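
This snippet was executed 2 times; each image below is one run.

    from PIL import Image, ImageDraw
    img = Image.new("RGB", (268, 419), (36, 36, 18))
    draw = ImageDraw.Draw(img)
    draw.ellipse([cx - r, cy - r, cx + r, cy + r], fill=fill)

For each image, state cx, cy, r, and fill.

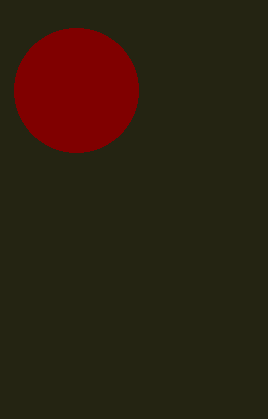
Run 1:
cx = 76; cy = 90; r = 62; fill = 'maroon'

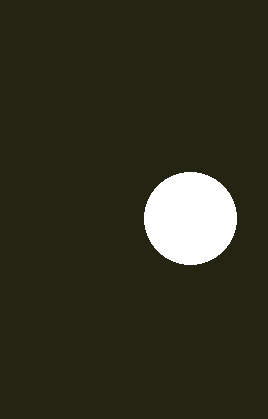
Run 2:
cx = 190, cy = 218, r = 46, fill = 'white'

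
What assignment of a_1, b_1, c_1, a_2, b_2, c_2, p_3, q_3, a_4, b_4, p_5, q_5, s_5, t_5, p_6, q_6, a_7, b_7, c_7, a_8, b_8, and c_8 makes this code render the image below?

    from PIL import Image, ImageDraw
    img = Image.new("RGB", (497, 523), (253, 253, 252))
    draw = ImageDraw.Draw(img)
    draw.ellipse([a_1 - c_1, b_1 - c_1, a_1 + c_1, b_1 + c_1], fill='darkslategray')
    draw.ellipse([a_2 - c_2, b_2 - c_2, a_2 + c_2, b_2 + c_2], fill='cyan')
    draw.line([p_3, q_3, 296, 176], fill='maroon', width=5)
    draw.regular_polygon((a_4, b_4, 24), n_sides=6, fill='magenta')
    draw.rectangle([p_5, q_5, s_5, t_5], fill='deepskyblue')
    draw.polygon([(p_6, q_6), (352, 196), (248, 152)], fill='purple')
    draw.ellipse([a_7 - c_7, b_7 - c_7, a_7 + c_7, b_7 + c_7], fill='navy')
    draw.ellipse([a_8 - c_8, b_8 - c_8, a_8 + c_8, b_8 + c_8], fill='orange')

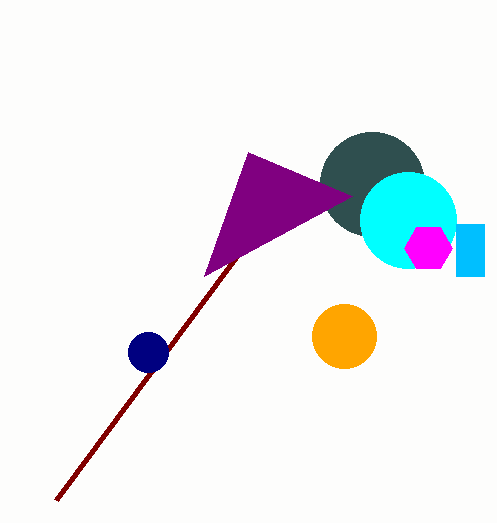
a_1 = 372
b_1 = 184
c_1 = 52
a_2 = 408
b_2 = 220
c_2 = 48
p_3 = 56
q_3 = 500
a_4 = 428
b_4 = 248
p_5 = 456
q_5 = 224
s_5 = 484
t_5 = 276
p_6 = 204
q_6 = 276
a_7 = 148
b_7 = 352
c_7 = 20
a_8 = 344
b_8 = 336
c_8 = 32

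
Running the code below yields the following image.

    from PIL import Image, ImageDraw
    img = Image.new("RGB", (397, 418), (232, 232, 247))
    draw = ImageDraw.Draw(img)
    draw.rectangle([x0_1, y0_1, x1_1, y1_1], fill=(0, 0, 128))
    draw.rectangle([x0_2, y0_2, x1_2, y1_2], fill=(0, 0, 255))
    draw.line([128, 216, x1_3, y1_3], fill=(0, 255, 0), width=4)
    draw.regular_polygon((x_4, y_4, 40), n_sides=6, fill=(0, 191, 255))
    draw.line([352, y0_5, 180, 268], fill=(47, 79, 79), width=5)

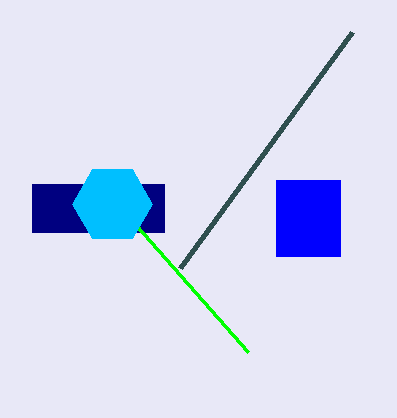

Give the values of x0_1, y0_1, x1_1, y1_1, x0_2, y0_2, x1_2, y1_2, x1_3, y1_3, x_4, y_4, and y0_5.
x0_1 = 32, y0_1 = 184, x1_1 = 164, y1_1 = 232, x0_2 = 276, y0_2 = 180, x1_2 = 340, y1_2 = 256, x1_3 = 248, y1_3 = 352, x_4 = 112, y_4 = 204, y0_5 = 32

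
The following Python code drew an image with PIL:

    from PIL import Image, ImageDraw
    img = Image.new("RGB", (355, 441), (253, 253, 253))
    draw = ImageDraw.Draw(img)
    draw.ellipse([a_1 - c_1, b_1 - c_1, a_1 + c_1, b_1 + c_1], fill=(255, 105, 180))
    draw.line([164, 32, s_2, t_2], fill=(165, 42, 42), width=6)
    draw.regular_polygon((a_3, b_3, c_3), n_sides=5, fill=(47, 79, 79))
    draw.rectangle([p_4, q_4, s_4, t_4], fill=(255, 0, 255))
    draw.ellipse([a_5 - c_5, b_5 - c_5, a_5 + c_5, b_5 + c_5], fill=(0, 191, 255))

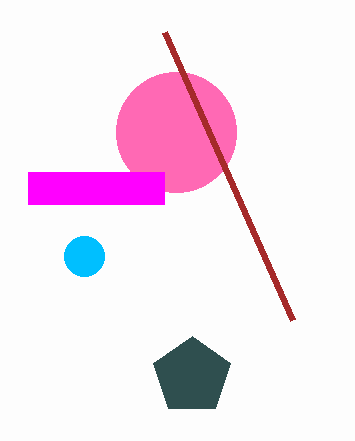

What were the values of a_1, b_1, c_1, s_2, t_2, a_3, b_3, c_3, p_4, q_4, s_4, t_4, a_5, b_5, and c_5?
a_1 = 176; b_1 = 132; c_1 = 60; s_2 = 292; t_2 = 320; a_3 = 192; b_3 = 376; c_3 = 40; p_4 = 28; q_4 = 172; s_4 = 164; t_4 = 204; a_5 = 84; b_5 = 256; c_5 = 20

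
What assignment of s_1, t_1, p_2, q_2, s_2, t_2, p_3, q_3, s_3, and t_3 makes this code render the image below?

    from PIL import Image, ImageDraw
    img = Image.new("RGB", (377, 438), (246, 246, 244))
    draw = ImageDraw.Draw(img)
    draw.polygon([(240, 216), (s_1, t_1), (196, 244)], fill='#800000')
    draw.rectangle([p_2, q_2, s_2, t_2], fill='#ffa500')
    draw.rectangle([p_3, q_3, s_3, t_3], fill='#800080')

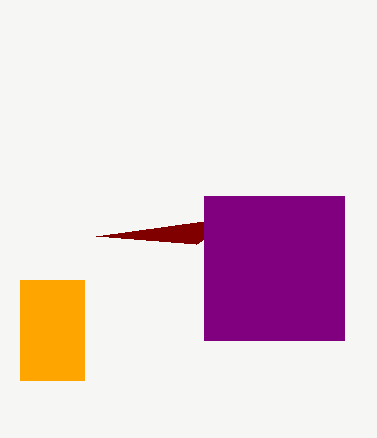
s_1 = 96; t_1 = 236; p_2 = 20; q_2 = 280; s_2 = 84; t_2 = 380; p_3 = 204; q_3 = 196; s_3 = 344; t_3 = 340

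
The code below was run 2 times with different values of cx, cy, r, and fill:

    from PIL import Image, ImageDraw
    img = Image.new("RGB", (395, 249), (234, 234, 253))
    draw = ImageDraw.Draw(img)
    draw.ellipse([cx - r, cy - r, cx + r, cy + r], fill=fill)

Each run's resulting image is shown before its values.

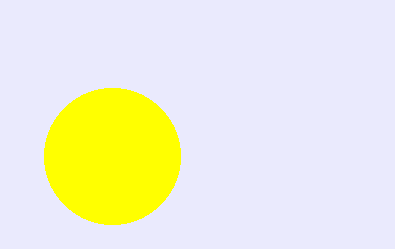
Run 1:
cx = 112; cy = 156; r = 68; fill = 'yellow'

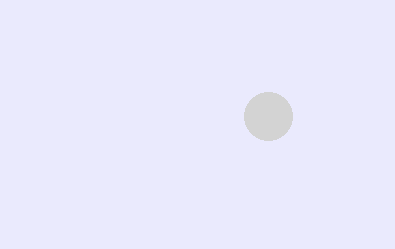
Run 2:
cx = 268; cy = 116; r = 24; fill = 'lightgray'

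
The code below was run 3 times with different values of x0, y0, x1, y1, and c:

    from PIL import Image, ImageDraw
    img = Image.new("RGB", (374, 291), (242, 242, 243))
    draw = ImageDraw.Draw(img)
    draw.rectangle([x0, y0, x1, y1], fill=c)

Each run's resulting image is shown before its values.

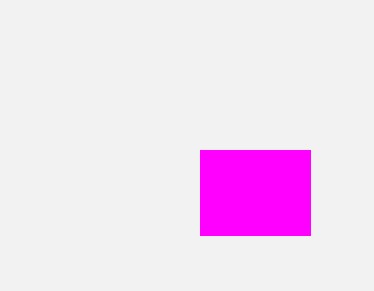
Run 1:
x0 = 200; y0 = 150; x1 = 310; y1 = 235; c = 'magenta'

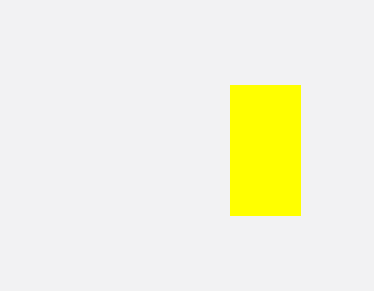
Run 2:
x0 = 230
y0 = 85
x1 = 300
y1 = 215
c = 'yellow'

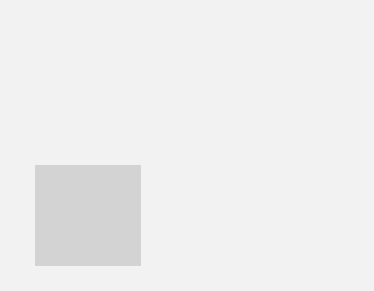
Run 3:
x0 = 35
y0 = 165
x1 = 140
y1 = 265
c = 'lightgray'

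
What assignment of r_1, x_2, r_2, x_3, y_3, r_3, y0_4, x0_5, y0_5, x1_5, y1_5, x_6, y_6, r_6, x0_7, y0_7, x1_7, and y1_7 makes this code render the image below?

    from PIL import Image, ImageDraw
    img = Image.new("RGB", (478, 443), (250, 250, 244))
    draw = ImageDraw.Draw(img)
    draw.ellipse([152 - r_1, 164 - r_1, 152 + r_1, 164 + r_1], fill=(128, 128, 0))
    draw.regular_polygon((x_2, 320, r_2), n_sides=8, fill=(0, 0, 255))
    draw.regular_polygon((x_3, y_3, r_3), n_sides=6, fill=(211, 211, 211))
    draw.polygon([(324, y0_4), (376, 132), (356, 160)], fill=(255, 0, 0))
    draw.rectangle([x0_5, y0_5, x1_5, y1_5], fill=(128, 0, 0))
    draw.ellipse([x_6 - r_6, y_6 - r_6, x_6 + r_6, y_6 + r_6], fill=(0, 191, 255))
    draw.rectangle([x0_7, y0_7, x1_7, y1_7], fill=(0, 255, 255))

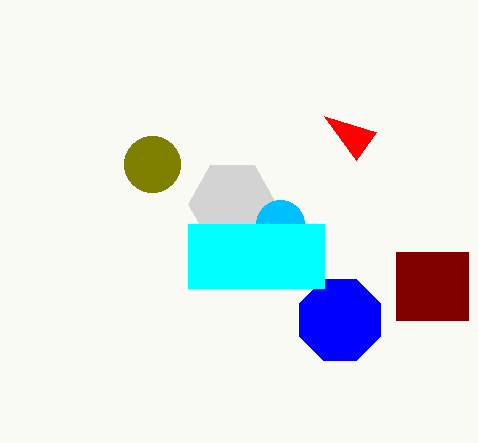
r_1 = 28, x_2 = 340, r_2 = 44, x_3 = 232, y_3 = 204, r_3 = 44, y0_4 = 116, x0_5 = 396, y0_5 = 252, x1_5 = 468, y1_5 = 320, x_6 = 280, y_6 = 224, r_6 = 24, x0_7 = 188, y0_7 = 224, x1_7 = 324, y1_7 = 288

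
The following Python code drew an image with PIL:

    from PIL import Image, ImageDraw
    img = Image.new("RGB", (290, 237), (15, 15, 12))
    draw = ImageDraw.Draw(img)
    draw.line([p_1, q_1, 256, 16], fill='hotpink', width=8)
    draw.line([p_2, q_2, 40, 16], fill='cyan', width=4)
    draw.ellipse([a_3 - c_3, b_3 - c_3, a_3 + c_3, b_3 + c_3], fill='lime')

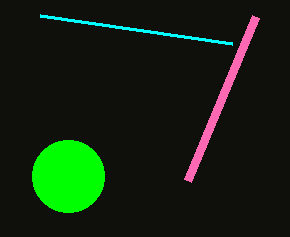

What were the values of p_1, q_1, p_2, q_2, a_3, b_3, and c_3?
p_1 = 188, q_1 = 180, p_2 = 232, q_2 = 44, a_3 = 68, b_3 = 176, c_3 = 36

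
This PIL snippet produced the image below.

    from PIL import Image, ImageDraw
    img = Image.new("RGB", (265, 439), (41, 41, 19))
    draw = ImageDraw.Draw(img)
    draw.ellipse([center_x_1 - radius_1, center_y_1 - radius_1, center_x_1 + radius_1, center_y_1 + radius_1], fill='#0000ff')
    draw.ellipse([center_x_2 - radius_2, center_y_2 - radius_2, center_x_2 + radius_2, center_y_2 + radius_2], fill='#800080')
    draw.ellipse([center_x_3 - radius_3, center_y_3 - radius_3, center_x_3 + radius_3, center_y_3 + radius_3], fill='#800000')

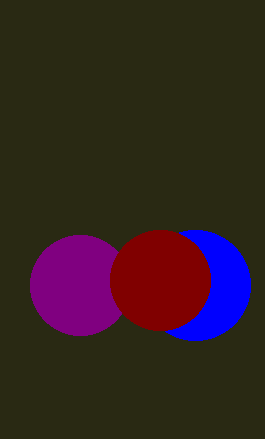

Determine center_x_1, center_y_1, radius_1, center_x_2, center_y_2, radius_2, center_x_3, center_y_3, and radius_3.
center_x_1 = 195; center_y_1 = 285; radius_1 = 55; center_x_2 = 80; center_y_2 = 285; radius_2 = 50; center_x_3 = 160; center_y_3 = 280; radius_3 = 50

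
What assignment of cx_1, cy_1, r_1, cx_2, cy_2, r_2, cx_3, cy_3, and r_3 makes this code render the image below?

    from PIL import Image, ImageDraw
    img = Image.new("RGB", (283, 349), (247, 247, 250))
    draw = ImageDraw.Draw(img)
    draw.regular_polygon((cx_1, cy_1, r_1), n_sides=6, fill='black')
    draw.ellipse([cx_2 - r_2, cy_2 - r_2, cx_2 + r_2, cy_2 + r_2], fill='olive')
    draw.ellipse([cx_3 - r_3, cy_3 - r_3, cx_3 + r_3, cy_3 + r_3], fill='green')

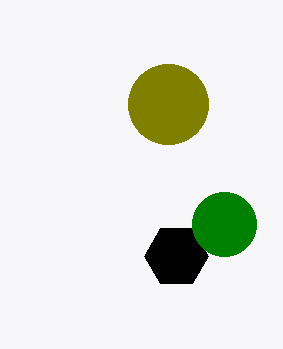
cx_1 = 176; cy_1 = 256; r_1 = 32; cx_2 = 168; cy_2 = 104; r_2 = 40; cx_3 = 224; cy_3 = 224; r_3 = 32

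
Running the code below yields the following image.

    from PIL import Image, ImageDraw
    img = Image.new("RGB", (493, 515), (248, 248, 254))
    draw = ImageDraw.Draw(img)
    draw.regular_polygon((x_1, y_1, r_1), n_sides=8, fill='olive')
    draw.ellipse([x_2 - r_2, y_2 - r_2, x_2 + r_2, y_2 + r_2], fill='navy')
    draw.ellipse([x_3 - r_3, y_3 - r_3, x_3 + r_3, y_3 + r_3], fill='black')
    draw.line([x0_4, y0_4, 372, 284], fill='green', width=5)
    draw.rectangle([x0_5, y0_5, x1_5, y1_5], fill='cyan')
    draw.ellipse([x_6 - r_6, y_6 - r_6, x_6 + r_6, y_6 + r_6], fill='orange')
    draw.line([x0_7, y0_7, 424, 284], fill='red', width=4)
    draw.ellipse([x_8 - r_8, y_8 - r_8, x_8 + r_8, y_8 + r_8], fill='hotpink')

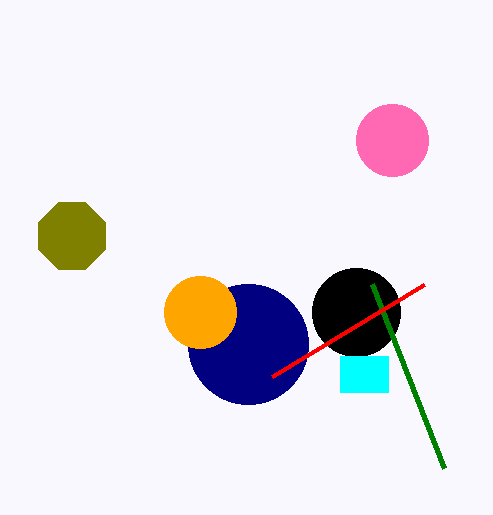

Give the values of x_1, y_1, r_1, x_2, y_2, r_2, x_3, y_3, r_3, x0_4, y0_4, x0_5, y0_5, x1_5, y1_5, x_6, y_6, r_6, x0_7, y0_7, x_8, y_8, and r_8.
x_1 = 72
y_1 = 236
r_1 = 36
x_2 = 248
y_2 = 344
r_2 = 60
x_3 = 356
y_3 = 312
r_3 = 44
x0_4 = 444
y0_4 = 468
x0_5 = 340
y0_5 = 356
x1_5 = 388
y1_5 = 392
x_6 = 200
y_6 = 312
r_6 = 36
x0_7 = 272
y0_7 = 376
x_8 = 392
y_8 = 140
r_8 = 36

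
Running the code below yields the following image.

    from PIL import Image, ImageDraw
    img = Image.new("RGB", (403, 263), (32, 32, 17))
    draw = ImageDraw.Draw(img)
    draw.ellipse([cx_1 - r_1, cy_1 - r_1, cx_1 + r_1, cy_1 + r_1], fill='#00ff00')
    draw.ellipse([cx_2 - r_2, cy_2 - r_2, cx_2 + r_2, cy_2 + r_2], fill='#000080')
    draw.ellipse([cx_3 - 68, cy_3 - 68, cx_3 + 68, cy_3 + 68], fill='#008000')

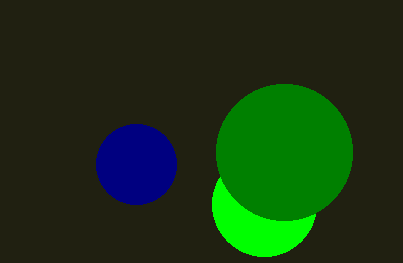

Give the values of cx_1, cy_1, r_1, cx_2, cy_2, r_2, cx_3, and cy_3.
cx_1 = 264; cy_1 = 204; r_1 = 52; cx_2 = 136; cy_2 = 164; r_2 = 40; cx_3 = 284; cy_3 = 152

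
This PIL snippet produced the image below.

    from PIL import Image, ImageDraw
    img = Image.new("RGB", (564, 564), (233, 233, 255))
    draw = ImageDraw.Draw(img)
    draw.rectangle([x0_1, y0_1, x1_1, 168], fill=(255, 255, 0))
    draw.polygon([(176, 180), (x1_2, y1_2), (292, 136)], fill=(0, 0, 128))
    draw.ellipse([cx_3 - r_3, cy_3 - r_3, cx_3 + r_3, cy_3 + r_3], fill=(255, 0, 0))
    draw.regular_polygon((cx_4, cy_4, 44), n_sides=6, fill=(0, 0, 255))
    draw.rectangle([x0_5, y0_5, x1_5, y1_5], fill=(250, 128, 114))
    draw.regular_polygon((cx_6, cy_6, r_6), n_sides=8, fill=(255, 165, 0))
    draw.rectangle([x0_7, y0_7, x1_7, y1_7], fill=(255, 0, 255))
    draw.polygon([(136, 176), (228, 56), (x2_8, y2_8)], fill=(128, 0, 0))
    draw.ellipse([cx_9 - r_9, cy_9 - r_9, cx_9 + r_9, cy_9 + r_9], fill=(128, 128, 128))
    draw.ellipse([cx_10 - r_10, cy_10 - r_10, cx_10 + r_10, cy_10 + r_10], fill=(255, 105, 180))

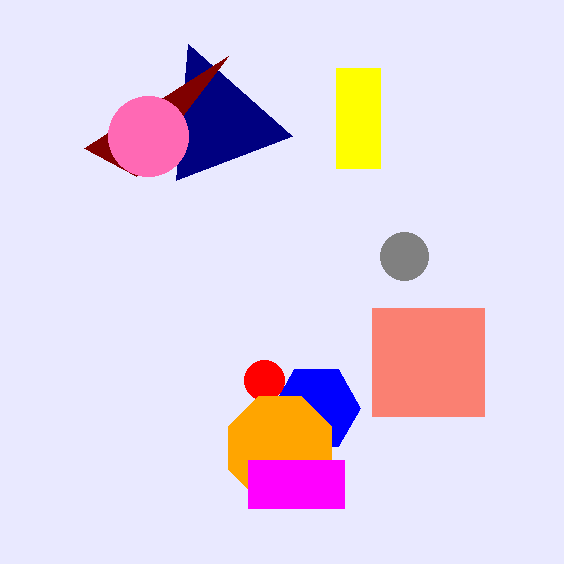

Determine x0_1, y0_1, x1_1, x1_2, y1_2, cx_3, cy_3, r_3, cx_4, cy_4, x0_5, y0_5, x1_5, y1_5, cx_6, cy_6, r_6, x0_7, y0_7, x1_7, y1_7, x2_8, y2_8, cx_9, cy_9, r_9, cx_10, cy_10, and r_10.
x0_1 = 336; y0_1 = 68; x1_1 = 380; x1_2 = 188; y1_2 = 44; cx_3 = 264; cy_3 = 380; r_3 = 20; cx_4 = 316; cy_4 = 408; x0_5 = 372; y0_5 = 308; x1_5 = 484; y1_5 = 416; cx_6 = 280; cy_6 = 448; r_6 = 56; x0_7 = 248; y0_7 = 460; x1_7 = 344; y1_7 = 508; x2_8 = 84; y2_8 = 148; cx_9 = 404; cy_9 = 256; r_9 = 24; cx_10 = 148; cy_10 = 136; r_10 = 40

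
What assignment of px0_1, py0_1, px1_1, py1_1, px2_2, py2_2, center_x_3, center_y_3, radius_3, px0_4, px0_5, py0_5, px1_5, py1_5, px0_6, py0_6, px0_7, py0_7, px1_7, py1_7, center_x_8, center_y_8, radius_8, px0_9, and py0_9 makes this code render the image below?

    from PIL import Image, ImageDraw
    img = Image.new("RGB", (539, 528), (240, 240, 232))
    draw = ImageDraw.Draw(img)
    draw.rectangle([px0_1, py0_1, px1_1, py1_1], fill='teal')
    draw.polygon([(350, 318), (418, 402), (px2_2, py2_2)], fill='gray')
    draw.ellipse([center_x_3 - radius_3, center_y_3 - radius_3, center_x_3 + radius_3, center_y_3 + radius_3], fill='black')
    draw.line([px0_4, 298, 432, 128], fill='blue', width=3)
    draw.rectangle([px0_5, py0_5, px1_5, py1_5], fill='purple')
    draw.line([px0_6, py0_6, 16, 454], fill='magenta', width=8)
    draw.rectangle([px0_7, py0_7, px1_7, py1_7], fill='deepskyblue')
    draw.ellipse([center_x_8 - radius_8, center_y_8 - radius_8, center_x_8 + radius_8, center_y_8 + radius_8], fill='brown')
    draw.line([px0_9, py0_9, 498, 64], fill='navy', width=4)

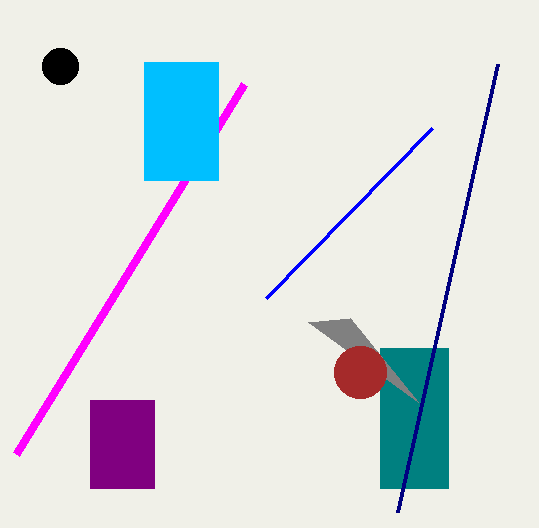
px0_1 = 380
py0_1 = 348
px1_1 = 448
py1_1 = 488
px2_2 = 308
py2_2 = 322
center_x_3 = 60
center_y_3 = 66
radius_3 = 18
px0_4 = 266
px0_5 = 90
py0_5 = 400
px1_5 = 154
py1_5 = 488
px0_6 = 244
py0_6 = 84
px0_7 = 144
py0_7 = 62
px1_7 = 218
py1_7 = 180
center_x_8 = 360
center_y_8 = 372
radius_8 = 26
px0_9 = 398
py0_9 = 512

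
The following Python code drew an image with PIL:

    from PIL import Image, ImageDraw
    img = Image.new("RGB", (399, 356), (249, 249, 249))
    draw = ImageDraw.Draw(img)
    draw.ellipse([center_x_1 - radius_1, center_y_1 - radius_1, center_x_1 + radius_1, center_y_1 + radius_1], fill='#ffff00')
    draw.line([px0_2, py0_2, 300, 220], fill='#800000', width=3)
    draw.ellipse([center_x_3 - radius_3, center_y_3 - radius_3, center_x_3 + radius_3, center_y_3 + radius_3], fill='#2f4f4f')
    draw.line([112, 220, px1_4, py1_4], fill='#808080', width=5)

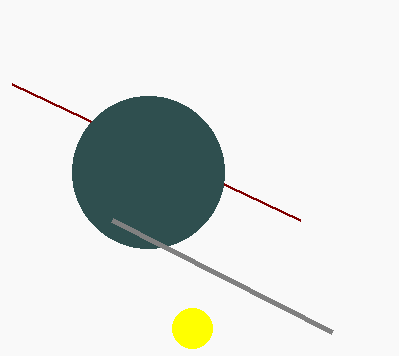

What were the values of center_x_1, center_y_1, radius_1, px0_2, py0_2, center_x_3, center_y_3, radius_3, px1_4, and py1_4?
center_x_1 = 192, center_y_1 = 328, radius_1 = 20, px0_2 = 12, py0_2 = 84, center_x_3 = 148, center_y_3 = 172, radius_3 = 76, px1_4 = 332, py1_4 = 332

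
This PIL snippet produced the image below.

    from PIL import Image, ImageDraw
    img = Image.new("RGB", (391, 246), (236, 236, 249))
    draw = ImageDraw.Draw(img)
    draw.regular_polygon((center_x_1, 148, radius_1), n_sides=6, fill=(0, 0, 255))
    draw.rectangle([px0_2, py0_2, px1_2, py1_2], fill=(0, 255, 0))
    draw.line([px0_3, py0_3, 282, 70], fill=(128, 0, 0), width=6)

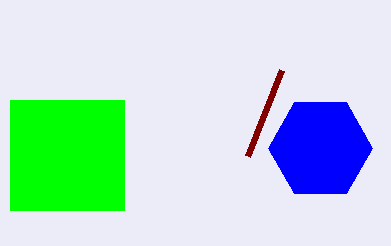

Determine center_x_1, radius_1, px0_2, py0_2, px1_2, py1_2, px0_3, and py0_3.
center_x_1 = 320; radius_1 = 52; px0_2 = 10; py0_2 = 100; px1_2 = 124; py1_2 = 210; px0_3 = 248; py0_3 = 156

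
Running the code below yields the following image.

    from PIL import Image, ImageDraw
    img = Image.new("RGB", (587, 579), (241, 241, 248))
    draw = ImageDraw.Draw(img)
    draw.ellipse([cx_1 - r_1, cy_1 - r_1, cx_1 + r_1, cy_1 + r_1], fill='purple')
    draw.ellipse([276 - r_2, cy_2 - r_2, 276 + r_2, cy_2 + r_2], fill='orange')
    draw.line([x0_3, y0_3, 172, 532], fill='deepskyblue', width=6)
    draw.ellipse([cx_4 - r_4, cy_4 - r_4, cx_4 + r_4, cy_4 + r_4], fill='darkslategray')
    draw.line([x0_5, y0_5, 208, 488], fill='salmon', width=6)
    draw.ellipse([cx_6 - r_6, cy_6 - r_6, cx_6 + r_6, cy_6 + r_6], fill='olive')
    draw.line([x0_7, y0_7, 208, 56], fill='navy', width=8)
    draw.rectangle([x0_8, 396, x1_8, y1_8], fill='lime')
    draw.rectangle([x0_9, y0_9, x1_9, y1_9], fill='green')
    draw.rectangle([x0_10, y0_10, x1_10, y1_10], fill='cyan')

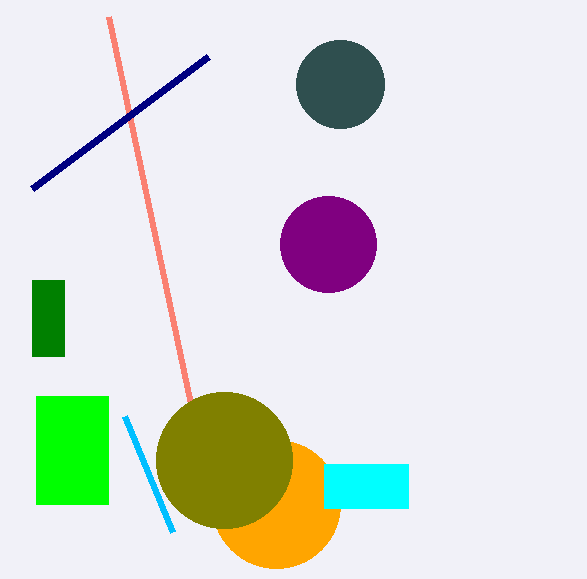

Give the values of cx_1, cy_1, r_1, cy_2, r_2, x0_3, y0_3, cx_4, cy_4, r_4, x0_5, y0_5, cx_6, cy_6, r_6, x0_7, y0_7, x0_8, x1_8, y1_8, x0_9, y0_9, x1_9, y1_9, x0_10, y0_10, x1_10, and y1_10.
cx_1 = 328, cy_1 = 244, r_1 = 48, cy_2 = 504, r_2 = 64, x0_3 = 124, y0_3 = 416, cx_4 = 340, cy_4 = 84, r_4 = 44, x0_5 = 108, y0_5 = 16, cx_6 = 224, cy_6 = 460, r_6 = 68, x0_7 = 32, y0_7 = 188, x0_8 = 36, x1_8 = 108, y1_8 = 504, x0_9 = 32, y0_9 = 280, x1_9 = 64, y1_9 = 356, x0_10 = 324, y0_10 = 464, x1_10 = 408, y1_10 = 508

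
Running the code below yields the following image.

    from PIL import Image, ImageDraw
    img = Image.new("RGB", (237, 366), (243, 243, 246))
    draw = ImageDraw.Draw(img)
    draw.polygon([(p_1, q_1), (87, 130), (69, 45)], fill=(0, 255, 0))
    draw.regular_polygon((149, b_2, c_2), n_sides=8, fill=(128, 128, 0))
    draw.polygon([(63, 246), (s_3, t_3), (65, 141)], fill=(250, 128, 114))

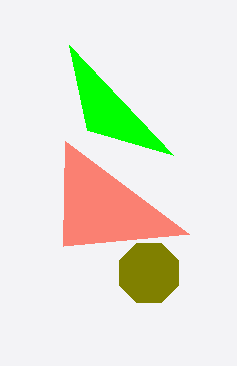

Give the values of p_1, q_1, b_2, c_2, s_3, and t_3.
p_1 = 173
q_1 = 155
b_2 = 273
c_2 = 32
s_3 = 189
t_3 = 234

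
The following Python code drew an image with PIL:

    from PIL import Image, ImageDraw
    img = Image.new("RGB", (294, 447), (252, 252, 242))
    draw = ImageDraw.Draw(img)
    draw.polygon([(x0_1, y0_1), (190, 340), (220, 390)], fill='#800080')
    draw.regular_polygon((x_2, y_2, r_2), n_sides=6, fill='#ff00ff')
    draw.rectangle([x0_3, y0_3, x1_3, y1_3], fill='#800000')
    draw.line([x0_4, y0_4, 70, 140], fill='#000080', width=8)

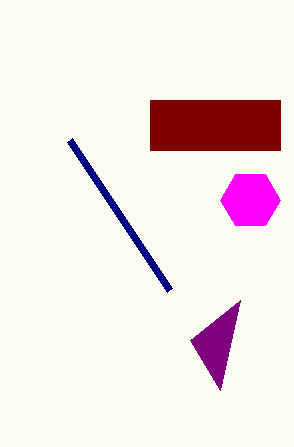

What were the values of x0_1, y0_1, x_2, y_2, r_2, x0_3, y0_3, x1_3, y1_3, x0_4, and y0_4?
x0_1 = 240; y0_1 = 300; x_2 = 250; y_2 = 200; r_2 = 30; x0_3 = 150; y0_3 = 100; x1_3 = 280; y1_3 = 150; x0_4 = 170; y0_4 = 290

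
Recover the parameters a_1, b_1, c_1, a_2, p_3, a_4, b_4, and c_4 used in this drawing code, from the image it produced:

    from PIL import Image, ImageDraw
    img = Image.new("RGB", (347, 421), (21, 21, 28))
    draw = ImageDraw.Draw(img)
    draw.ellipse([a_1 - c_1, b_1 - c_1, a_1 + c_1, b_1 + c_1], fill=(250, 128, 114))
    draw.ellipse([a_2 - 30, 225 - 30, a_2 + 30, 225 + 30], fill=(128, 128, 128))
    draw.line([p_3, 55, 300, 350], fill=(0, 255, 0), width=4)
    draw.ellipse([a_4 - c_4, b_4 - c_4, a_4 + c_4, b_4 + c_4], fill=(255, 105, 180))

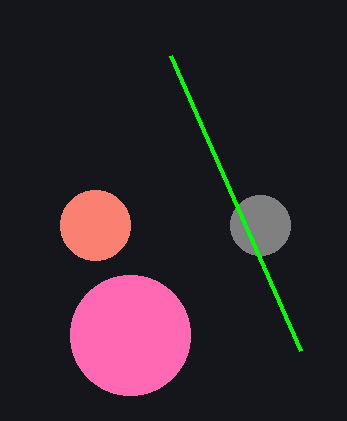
a_1 = 95; b_1 = 225; c_1 = 35; a_2 = 260; p_3 = 170; a_4 = 130; b_4 = 335; c_4 = 60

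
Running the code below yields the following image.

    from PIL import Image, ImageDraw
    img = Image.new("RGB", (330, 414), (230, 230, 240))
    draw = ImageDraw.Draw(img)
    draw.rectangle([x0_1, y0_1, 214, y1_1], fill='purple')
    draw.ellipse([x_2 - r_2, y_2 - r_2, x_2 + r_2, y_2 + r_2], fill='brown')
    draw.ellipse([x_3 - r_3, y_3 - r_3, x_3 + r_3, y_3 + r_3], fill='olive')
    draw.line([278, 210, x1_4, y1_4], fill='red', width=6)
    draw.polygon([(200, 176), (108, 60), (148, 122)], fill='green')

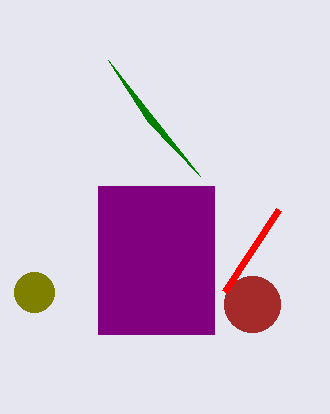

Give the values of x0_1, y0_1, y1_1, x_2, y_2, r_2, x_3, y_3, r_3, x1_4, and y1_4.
x0_1 = 98; y0_1 = 186; y1_1 = 334; x_2 = 252; y_2 = 304; r_2 = 28; x_3 = 34; y_3 = 292; r_3 = 20; x1_4 = 224; y1_4 = 292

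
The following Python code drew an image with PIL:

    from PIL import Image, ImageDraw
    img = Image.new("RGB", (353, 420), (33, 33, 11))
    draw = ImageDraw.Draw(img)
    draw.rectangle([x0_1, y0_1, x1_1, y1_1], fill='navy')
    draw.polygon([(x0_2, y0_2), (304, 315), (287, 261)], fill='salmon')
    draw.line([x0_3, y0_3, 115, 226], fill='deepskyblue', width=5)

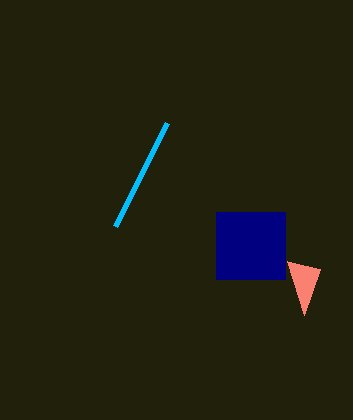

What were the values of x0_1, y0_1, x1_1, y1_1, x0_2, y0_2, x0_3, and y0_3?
x0_1 = 216
y0_1 = 212
x1_1 = 285
y1_1 = 279
x0_2 = 320
y0_2 = 269
x0_3 = 167
y0_3 = 123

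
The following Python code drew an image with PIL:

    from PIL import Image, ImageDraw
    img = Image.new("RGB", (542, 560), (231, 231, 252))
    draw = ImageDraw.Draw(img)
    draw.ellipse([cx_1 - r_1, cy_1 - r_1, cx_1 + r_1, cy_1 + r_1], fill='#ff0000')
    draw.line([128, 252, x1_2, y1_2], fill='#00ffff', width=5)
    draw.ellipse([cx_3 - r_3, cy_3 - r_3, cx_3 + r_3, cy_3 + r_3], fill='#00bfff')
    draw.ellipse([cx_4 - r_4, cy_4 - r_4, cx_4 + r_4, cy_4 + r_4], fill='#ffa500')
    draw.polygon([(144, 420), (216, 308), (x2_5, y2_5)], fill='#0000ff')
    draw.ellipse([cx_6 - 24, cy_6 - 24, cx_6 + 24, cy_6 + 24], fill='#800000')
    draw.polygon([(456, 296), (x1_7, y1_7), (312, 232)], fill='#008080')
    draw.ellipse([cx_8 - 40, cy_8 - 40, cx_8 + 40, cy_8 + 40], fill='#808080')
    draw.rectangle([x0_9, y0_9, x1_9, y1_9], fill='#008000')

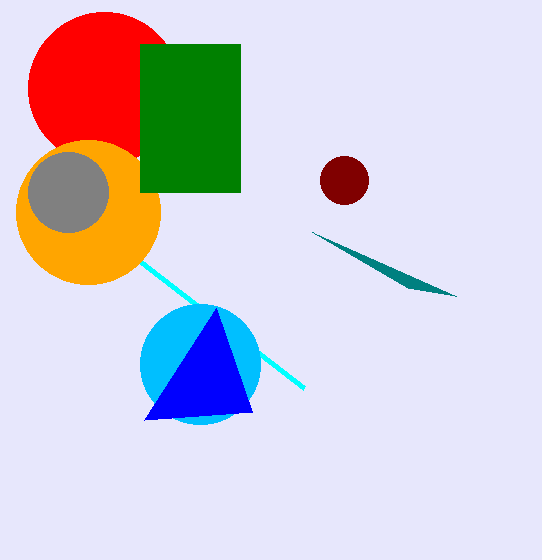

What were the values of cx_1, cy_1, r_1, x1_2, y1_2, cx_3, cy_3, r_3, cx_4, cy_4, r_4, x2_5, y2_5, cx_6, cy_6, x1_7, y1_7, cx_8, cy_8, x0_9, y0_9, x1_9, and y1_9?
cx_1 = 104, cy_1 = 88, r_1 = 76, x1_2 = 304, y1_2 = 388, cx_3 = 200, cy_3 = 364, r_3 = 60, cx_4 = 88, cy_4 = 212, r_4 = 72, x2_5 = 252, y2_5 = 412, cx_6 = 344, cy_6 = 180, x1_7 = 408, y1_7 = 288, cx_8 = 68, cy_8 = 192, x0_9 = 140, y0_9 = 44, x1_9 = 240, y1_9 = 192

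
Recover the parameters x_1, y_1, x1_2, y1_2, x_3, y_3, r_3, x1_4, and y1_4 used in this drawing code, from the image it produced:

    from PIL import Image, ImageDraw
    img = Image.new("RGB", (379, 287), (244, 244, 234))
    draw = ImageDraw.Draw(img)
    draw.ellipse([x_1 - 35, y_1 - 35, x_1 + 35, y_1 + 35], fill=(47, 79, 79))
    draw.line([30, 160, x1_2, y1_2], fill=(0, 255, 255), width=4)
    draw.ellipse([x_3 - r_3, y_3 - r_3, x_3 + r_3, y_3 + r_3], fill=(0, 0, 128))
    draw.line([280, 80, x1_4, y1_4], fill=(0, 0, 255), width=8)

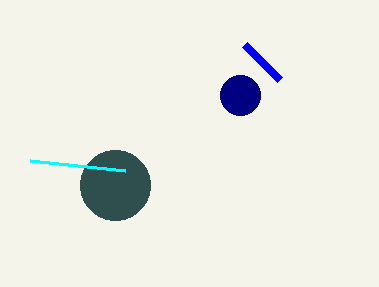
x_1 = 115, y_1 = 185, x1_2 = 125, y1_2 = 170, x_3 = 240, y_3 = 95, r_3 = 20, x1_4 = 245, y1_4 = 45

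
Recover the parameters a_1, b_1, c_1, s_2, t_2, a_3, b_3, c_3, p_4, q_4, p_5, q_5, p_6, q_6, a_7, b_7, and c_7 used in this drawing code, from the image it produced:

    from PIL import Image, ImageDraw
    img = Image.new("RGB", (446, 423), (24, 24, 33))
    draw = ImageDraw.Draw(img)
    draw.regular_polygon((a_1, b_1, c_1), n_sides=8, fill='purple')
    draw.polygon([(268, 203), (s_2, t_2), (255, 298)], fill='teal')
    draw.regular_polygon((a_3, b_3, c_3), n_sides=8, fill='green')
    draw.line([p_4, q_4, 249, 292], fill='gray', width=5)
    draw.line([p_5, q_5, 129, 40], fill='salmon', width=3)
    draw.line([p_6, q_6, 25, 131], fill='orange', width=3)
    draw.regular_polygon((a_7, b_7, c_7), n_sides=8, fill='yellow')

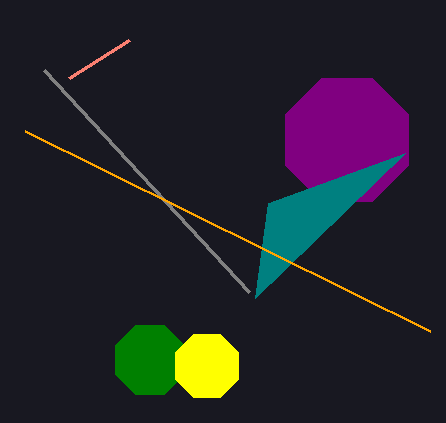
a_1 = 347, b_1 = 140, c_1 = 67, s_2 = 405, t_2 = 153, a_3 = 150, b_3 = 360, c_3 = 37, p_4 = 44, q_4 = 70, p_5 = 69, q_5 = 78, p_6 = 430, q_6 = 331, a_7 = 207, b_7 = 366, c_7 = 34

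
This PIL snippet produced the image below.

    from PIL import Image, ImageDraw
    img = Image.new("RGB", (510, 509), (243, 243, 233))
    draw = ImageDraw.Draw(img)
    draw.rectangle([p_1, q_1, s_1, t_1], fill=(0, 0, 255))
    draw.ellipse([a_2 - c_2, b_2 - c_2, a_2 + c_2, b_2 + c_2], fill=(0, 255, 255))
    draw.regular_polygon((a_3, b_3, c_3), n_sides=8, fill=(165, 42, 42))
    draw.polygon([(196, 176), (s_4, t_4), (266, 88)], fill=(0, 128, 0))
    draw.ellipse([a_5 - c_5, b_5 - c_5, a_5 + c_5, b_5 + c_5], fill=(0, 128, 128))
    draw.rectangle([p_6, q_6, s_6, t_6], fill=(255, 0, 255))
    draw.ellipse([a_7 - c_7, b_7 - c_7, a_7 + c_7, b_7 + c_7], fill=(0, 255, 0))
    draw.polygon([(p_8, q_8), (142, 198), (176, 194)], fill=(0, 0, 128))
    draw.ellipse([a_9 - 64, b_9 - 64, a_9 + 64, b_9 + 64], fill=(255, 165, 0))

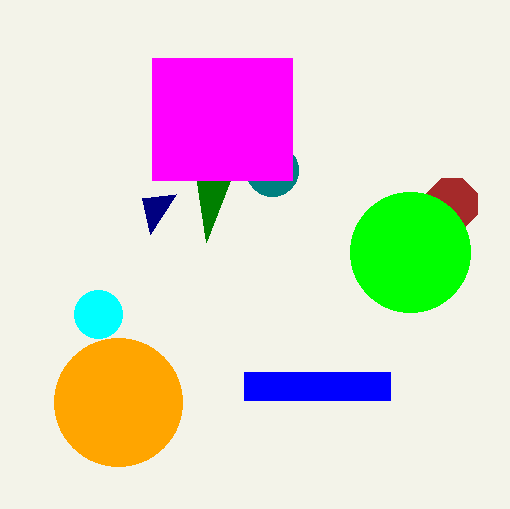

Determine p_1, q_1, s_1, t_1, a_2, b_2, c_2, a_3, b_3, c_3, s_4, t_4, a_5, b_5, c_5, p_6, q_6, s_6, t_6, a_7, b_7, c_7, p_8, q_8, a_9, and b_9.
p_1 = 244, q_1 = 372, s_1 = 390, t_1 = 400, a_2 = 98, b_2 = 314, c_2 = 24, a_3 = 452, b_3 = 204, c_3 = 28, s_4 = 206, t_4 = 242, a_5 = 272, b_5 = 170, c_5 = 26, p_6 = 152, q_6 = 58, s_6 = 292, t_6 = 180, a_7 = 410, b_7 = 252, c_7 = 60, p_8 = 150, q_8 = 234, a_9 = 118, b_9 = 402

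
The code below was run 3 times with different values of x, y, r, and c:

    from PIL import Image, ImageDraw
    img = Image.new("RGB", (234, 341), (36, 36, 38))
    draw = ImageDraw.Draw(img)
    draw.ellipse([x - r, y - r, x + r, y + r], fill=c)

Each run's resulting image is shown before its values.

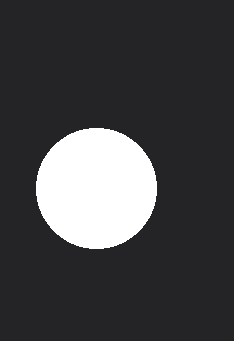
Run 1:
x = 96
y = 188
r = 60
c = 'white'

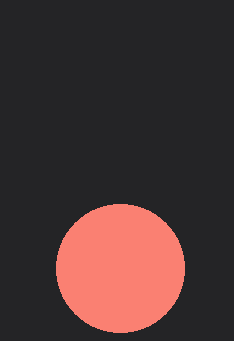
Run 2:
x = 120; y = 268; r = 64; c = 'salmon'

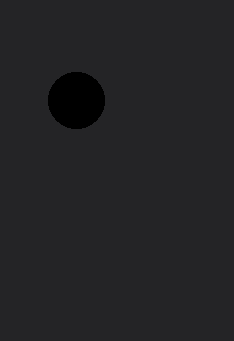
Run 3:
x = 76
y = 100
r = 28
c = 'black'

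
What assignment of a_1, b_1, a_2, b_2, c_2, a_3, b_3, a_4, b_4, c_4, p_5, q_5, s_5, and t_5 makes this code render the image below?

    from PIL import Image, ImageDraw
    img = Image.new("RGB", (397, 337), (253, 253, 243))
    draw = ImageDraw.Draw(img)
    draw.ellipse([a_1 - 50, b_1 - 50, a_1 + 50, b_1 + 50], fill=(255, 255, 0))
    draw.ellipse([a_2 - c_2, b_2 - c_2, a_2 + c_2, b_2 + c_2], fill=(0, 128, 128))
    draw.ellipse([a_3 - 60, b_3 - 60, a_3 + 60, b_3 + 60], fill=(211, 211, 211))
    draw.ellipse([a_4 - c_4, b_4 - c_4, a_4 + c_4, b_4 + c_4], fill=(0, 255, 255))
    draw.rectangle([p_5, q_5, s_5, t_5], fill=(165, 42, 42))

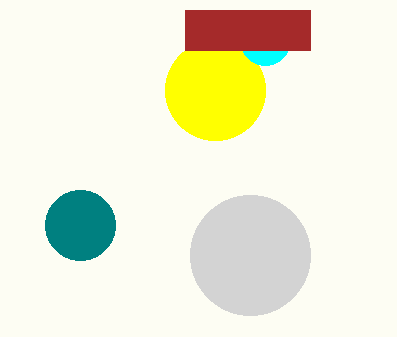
a_1 = 215, b_1 = 90, a_2 = 80, b_2 = 225, c_2 = 35, a_3 = 250, b_3 = 255, a_4 = 265, b_4 = 40, c_4 = 25, p_5 = 185, q_5 = 10, s_5 = 310, t_5 = 50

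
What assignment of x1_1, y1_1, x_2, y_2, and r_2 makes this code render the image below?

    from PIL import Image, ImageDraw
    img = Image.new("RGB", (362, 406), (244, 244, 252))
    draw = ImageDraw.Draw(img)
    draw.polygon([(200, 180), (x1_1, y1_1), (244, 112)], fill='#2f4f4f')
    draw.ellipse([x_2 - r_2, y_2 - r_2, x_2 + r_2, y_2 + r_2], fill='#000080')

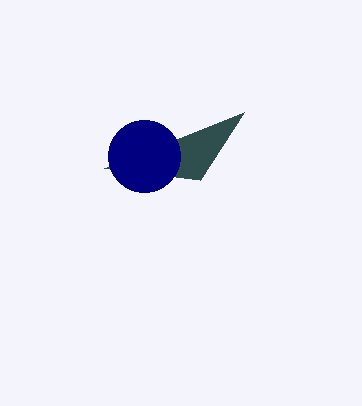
x1_1 = 104
y1_1 = 168
x_2 = 144
y_2 = 156
r_2 = 36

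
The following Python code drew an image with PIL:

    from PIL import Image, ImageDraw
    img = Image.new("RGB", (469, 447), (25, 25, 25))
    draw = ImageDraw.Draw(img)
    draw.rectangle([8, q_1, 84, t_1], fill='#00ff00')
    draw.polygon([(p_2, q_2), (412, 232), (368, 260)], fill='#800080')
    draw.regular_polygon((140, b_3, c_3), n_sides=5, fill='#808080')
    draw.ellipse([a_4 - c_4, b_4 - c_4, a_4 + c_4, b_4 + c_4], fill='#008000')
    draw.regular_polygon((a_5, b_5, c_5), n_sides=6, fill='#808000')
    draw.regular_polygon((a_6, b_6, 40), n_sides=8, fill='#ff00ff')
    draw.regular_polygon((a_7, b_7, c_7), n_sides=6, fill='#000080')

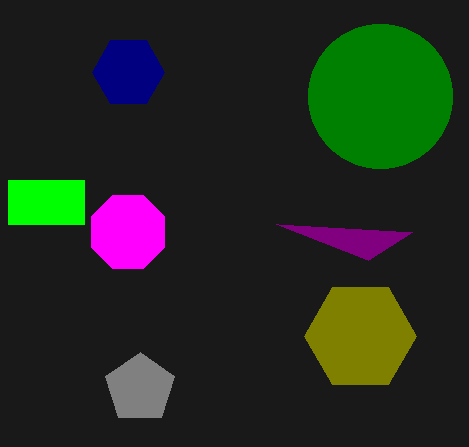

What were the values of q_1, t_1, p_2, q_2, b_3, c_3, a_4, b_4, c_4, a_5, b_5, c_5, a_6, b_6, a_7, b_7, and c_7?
q_1 = 180, t_1 = 224, p_2 = 276, q_2 = 224, b_3 = 388, c_3 = 36, a_4 = 380, b_4 = 96, c_4 = 72, a_5 = 360, b_5 = 336, c_5 = 56, a_6 = 128, b_6 = 232, a_7 = 128, b_7 = 72, c_7 = 36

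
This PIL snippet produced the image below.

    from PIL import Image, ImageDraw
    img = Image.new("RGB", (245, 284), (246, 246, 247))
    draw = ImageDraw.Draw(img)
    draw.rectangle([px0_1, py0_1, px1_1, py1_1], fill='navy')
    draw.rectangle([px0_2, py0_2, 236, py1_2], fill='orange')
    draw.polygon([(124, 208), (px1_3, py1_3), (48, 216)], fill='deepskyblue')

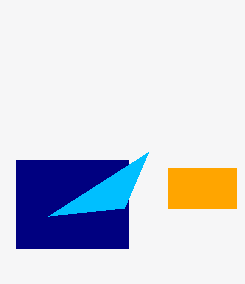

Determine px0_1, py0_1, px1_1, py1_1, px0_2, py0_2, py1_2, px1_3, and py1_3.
px0_1 = 16; py0_1 = 160; px1_1 = 128; py1_1 = 248; px0_2 = 168; py0_2 = 168; py1_2 = 208; px1_3 = 148; py1_3 = 152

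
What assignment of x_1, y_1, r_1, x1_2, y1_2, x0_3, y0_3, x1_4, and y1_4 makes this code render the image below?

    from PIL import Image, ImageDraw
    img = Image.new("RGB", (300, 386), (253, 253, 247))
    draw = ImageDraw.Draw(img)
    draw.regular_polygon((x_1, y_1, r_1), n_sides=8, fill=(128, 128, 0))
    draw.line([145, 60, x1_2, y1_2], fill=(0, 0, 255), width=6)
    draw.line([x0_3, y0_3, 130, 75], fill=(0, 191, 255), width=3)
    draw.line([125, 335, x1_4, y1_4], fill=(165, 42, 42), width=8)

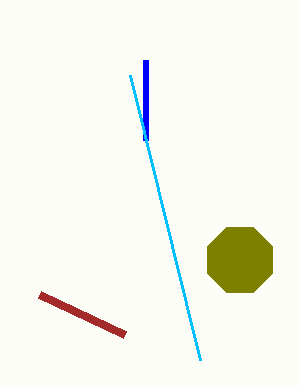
x_1 = 240
y_1 = 260
r_1 = 35
x1_2 = 145
y1_2 = 140
x0_3 = 200
y0_3 = 360
x1_4 = 40
y1_4 = 295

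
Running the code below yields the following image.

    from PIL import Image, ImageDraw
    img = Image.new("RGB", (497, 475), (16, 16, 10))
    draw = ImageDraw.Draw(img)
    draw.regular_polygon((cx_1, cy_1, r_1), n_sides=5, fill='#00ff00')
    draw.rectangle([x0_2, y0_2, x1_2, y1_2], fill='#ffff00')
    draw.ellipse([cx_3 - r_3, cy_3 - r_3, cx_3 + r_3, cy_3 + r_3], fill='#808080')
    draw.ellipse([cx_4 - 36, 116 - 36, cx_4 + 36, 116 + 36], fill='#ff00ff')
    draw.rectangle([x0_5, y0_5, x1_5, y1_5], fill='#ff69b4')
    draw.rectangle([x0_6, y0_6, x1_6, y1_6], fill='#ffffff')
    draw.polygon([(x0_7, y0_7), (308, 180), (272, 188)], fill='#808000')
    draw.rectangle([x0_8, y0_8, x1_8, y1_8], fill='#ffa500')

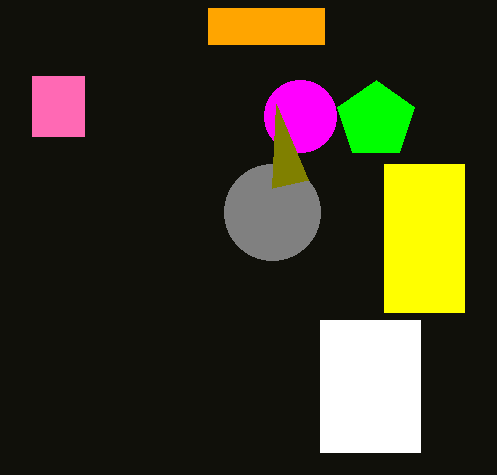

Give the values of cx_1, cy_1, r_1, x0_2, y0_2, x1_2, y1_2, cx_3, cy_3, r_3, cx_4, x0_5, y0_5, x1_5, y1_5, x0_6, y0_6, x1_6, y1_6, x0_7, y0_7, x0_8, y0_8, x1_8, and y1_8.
cx_1 = 376
cy_1 = 120
r_1 = 40
x0_2 = 384
y0_2 = 164
x1_2 = 464
y1_2 = 312
cx_3 = 272
cy_3 = 212
r_3 = 48
cx_4 = 300
x0_5 = 32
y0_5 = 76
x1_5 = 84
y1_5 = 136
x0_6 = 320
y0_6 = 320
x1_6 = 420
y1_6 = 452
x0_7 = 276
y0_7 = 104
x0_8 = 208
y0_8 = 8
x1_8 = 324
y1_8 = 44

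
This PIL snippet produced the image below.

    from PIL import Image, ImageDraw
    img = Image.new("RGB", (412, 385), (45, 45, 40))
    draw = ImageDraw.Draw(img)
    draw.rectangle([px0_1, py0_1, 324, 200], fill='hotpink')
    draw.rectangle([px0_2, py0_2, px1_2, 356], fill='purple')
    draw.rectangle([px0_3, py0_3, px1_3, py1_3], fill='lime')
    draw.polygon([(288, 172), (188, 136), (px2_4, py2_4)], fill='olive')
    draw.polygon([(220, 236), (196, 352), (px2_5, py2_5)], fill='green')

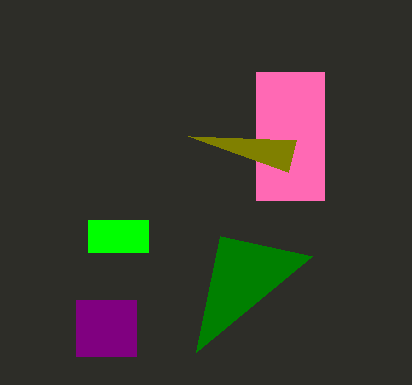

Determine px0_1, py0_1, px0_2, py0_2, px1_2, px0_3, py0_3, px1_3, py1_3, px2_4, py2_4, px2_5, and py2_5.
px0_1 = 256; py0_1 = 72; px0_2 = 76; py0_2 = 300; px1_2 = 136; px0_3 = 88; py0_3 = 220; px1_3 = 148; py1_3 = 252; px2_4 = 296; py2_4 = 140; px2_5 = 312; py2_5 = 256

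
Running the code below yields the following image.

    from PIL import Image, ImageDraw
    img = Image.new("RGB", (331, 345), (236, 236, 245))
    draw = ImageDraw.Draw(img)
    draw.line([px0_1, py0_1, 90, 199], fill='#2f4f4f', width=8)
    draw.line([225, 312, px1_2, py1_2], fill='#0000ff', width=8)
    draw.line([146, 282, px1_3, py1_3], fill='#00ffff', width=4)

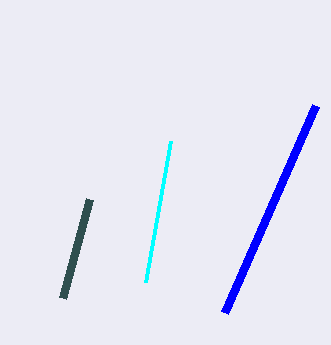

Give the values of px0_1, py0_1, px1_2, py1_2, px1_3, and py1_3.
px0_1 = 63; py0_1 = 298; px1_2 = 316; py1_2 = 105; px1_3 = 171; py1_3 = 141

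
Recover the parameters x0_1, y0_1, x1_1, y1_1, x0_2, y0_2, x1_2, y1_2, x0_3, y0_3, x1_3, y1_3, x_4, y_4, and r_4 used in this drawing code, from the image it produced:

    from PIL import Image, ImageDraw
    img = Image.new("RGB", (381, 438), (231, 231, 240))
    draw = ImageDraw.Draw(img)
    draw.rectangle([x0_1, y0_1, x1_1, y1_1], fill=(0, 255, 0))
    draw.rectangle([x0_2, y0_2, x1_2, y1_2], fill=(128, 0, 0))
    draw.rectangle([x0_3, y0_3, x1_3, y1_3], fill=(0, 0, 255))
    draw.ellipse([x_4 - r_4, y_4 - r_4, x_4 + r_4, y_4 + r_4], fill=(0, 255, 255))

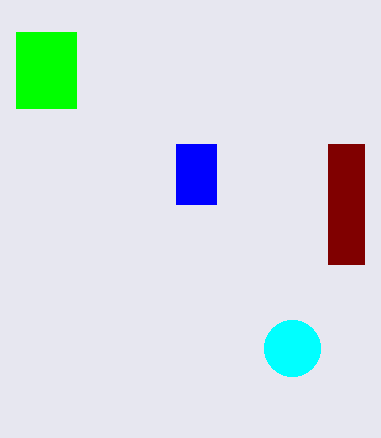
x0_1 = 16; y0_1 = 32; x1_1 = 76; y1_1 = 108; x0_2 = 328; y0_2 = 144; x1_2 = 364; y1_2 = 264; x0_3 = 176; y0_3 = 144; x1_3 = 216; y1_3 = 204; x_4 = 292; y_4 = 348; r_4 = 28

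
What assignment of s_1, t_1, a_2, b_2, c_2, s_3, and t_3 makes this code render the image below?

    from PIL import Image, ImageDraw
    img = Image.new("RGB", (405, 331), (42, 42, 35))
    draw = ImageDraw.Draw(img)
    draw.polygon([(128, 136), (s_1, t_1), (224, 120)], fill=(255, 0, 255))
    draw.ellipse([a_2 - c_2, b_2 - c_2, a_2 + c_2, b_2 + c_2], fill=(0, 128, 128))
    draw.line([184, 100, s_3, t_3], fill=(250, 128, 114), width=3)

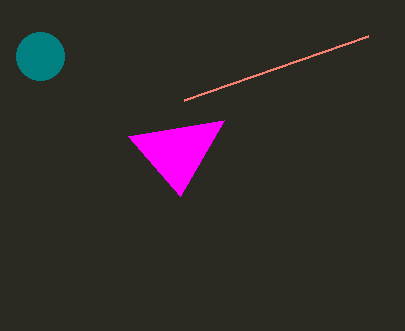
s_1 = 180, t_1 = 196, a_2 = 40, b_2 = 56, c_2 = 24, s_3 = 368, t_3 = 36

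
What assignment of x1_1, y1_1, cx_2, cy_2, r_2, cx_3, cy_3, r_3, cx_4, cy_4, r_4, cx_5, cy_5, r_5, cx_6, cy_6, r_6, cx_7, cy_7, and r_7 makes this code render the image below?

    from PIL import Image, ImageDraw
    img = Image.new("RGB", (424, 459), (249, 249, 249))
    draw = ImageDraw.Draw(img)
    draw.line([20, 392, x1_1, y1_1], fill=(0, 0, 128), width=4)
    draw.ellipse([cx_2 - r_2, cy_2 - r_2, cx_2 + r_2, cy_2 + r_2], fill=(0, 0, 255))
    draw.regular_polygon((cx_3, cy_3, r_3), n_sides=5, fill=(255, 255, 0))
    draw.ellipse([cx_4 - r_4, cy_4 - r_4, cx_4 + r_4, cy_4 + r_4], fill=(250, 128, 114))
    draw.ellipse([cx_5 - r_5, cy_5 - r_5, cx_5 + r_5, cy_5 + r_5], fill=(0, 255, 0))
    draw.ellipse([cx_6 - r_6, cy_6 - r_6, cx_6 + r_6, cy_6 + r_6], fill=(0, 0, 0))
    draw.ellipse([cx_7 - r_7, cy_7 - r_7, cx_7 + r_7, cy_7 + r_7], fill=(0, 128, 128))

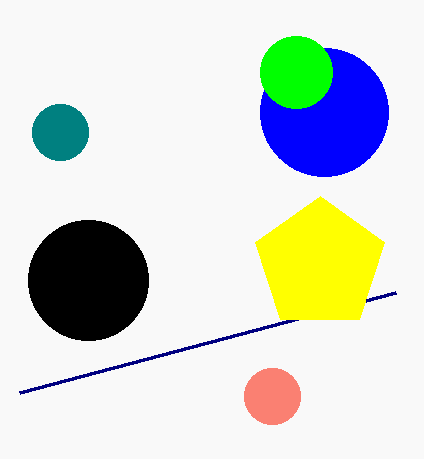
x1_1 = 396, y1_1 = 292, cx_2 = 324, cy_2 = 112, r_2 = 64, cx_3 = 320, cy_3 = 264, r_3 = 68, cx_4 = 272, cy_4 = 396, r_4 = 28, cx_5 = 296, cy_5 = 72, r_5 = 36, cx_6 = 88, cy_6 = 280, r_6 = 60, cx_7 = 60, cy_7 = 132, r_7 = 28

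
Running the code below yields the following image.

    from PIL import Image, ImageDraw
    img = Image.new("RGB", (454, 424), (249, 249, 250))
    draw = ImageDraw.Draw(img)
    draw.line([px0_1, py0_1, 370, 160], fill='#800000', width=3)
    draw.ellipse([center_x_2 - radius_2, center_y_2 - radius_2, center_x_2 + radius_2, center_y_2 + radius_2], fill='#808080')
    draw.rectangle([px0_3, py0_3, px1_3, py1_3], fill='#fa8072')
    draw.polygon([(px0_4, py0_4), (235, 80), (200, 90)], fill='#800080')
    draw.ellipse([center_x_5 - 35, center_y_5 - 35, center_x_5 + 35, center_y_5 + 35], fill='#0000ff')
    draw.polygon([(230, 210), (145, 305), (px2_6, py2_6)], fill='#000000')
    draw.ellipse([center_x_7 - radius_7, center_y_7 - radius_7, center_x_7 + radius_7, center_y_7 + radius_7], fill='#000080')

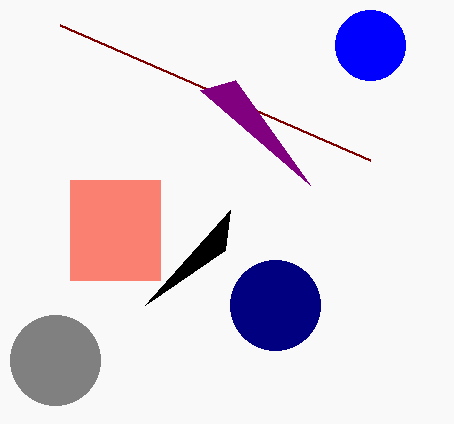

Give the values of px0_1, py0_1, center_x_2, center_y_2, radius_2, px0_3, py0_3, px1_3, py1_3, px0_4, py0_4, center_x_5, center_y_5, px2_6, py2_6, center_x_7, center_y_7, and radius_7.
px0_1 = 60; py0_1 = 25; center_x_2 = 55; center_y_2 = 360; radius_2 = 45; px0_3 = 70; py0_3 = 180; px1_3 = 160; py1_3 = 280; px0_4 = 310; py0_4 = 185; center_x_5 = 370; center_y_5 = 45; px2_6 = 225; py2_6 = 250; center_x_7 = 275; center_y_7 = 305; radius_7 = 45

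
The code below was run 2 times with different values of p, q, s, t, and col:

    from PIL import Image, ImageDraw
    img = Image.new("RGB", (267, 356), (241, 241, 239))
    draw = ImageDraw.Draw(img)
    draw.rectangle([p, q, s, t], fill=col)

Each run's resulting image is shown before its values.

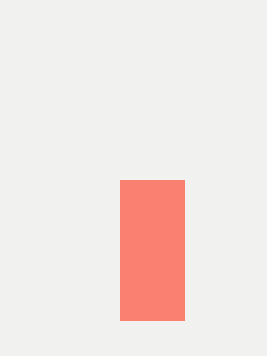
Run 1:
p = 120, q = 180, s = 184, t = 320, col = 'salmon'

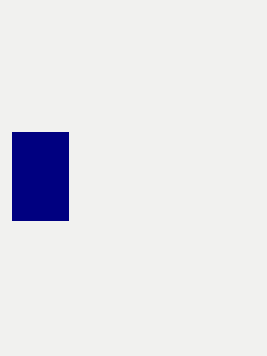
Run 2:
p = 12; q = 132; s = 68; t = 220; col = 'navy'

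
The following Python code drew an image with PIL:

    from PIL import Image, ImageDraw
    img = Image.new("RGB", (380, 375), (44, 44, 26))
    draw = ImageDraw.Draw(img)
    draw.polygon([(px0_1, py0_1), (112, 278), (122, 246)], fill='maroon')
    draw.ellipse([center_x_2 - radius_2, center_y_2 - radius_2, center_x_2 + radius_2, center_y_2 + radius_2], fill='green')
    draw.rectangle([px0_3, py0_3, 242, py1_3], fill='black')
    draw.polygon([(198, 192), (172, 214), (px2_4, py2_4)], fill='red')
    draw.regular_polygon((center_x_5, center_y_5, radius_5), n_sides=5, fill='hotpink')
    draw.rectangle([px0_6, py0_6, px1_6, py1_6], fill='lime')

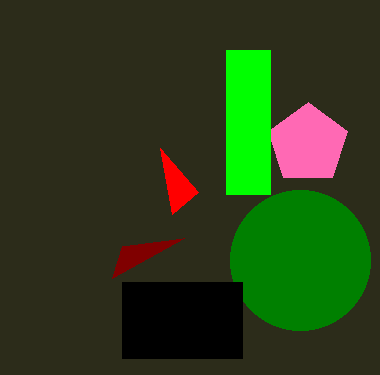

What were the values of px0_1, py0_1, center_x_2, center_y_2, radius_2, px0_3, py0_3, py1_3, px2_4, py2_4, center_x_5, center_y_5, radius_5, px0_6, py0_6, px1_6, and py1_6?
px0_1 = 184, py0_1 = 238, center_x_2 = 300, center_y_2 = 260, radius_2 = 70, px0_3 = 122, py0_3 = 282, py1_3 = 358, px2_4 = 160, py2_4 = 148, center_x_5 = 308, center_y_5 = 144, radius_5 = 42, px0_6 = 226, py0_6 = 50, px1_6 = 270, py1_6 = 194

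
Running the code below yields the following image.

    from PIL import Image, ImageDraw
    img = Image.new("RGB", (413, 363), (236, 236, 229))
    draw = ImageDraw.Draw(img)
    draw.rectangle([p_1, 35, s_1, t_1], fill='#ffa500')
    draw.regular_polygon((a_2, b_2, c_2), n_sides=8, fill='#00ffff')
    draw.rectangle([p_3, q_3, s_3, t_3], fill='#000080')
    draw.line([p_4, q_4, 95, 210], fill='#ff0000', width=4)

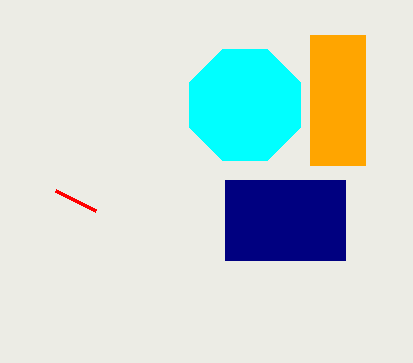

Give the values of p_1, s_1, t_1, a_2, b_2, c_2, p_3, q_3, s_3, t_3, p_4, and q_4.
p_1 = 310
s_1 = 365
t_1 = 165
a_2 = 245
b_2 = 105
c_2 = 60
p_3 = 225
q_3 = 180
s_3 = 345
t_3 = 260
p_4 = 55
q_4 = 190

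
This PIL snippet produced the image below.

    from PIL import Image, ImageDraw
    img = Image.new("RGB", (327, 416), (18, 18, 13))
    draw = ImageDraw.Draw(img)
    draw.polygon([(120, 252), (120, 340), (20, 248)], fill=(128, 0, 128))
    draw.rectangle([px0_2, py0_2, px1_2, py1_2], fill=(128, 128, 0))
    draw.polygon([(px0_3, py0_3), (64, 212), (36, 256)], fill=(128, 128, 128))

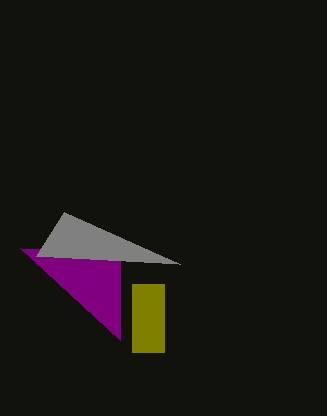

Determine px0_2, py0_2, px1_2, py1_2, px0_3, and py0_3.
px0_2 = 132, py0_2 = 284, px1_2 = 164, py1_2 = 352, px0_3 = 180, py0_3 = 264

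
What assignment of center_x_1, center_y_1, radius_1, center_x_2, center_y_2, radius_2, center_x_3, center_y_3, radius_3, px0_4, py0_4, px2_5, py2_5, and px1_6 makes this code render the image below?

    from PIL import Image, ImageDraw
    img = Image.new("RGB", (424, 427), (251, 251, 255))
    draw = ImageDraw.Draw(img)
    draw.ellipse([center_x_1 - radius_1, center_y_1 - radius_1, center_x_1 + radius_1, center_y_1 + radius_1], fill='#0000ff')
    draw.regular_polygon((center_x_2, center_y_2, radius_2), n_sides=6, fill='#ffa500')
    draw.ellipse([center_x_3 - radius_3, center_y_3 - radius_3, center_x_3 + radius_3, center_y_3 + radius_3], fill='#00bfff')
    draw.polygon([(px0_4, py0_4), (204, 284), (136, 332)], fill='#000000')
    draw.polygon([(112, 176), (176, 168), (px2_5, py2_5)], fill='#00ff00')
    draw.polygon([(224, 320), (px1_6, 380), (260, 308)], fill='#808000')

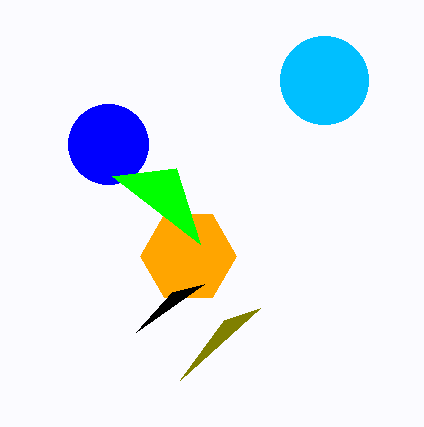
center_x_1 = 108, center_y_1 = 144, radius_1 = 40, center_x_2 = 188, center_y_2 = 256, radius_2 = 48, center_x_3 = 324, center_y_3 = 80, radius_3 = 44, px0_4 = 172, py0_4 = 292, px2_5 = 200, py2_5 = 244, px1_6 = 180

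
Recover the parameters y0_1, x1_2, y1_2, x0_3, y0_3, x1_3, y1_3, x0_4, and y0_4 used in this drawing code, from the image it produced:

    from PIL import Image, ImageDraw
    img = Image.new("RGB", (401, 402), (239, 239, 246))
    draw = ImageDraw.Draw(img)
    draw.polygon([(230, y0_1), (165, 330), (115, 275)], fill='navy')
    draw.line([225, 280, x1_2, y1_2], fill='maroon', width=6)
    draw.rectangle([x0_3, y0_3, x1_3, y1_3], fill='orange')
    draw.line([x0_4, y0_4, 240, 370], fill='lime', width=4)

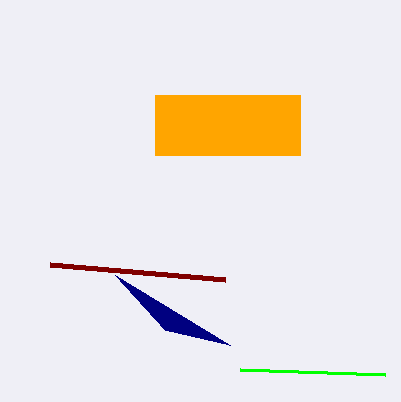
y0_1 = 345; x1_2 = 50; y1_2 = 265; x0_3 = 155; y0_3 = 95; x1_3 = 300; y1_3 = 155; x0_4 = 385; y0_4 = 375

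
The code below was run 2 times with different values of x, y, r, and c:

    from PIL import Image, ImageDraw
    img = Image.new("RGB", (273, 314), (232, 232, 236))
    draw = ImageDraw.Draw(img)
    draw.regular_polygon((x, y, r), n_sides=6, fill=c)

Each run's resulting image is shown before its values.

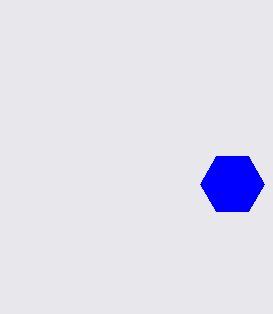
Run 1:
x = 232; y = 184; r = 32; c = 'blue'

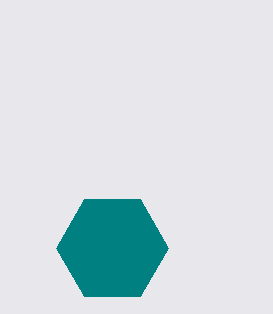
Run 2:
x = 112; y = 248; r = 56; c = 'teal'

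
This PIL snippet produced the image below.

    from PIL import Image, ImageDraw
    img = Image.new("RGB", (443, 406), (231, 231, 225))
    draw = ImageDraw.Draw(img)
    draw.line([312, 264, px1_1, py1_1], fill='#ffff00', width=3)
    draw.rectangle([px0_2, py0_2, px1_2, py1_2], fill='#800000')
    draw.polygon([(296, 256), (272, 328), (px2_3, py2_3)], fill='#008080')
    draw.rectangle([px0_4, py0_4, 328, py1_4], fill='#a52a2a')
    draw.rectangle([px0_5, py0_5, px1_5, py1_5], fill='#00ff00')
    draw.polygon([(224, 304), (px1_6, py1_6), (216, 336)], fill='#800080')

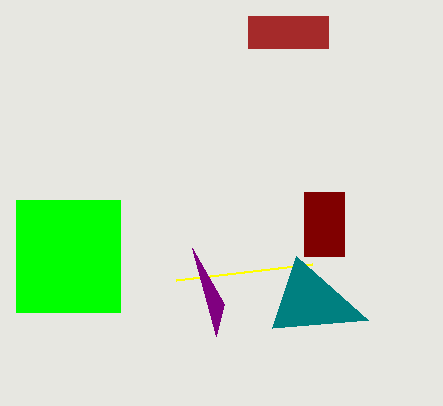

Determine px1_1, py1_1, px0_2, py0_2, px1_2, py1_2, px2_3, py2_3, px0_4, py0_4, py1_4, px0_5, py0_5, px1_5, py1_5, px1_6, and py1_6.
px1_1 = 176
py1_1 = 280
px0_2 = 304
py0_2 = 192
px1_2 = 344
py1_2 = 256
px2_3 = 368
py2_3 = 320
px0_4 = 248
py0_4 = 16
py1_4 = 48
px0_5 = 16
py0_5 = 200
px1_5 = 120
py1_5 = 312
px1_6 = 192
py1_6 = 248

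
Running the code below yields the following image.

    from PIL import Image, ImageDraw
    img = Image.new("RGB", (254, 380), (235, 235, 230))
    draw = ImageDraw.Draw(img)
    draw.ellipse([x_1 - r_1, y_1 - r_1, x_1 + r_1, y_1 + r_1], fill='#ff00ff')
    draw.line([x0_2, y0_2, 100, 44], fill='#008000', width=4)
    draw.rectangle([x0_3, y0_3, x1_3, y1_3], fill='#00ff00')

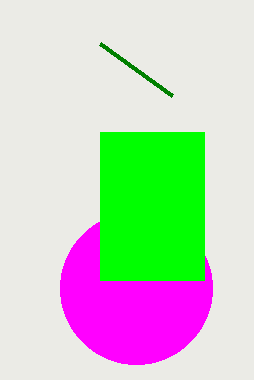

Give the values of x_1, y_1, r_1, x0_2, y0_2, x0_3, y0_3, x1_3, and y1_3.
x_1 = 136, y_1 = 288, r_1 = 76, x0_2 = 172, y0_2 = 96, x0_3 = 100, y0_3 = 132, x1_3 = 204, y1_3 = 280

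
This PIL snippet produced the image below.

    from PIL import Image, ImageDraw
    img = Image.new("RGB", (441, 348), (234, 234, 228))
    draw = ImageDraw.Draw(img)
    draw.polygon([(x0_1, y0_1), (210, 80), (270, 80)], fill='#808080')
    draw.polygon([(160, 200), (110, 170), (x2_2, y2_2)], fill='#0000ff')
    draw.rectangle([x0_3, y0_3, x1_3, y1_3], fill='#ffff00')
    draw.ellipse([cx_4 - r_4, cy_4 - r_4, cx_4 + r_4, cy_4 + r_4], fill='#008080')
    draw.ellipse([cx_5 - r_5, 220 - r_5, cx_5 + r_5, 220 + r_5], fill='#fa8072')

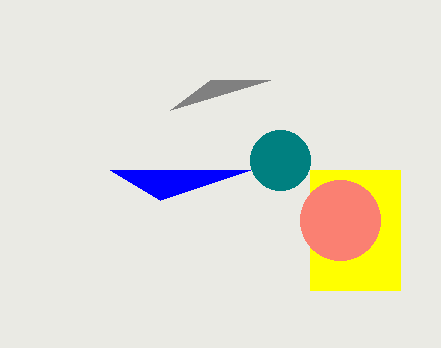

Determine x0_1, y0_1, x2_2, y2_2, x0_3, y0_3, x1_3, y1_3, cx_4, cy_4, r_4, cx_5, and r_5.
x0_1 = 170
y0_1 = 110
x2_2 = 250
y2_2 = 170
x0_3 = 310
y0_3 = 170
x1_3 = 400
y1_3 = 290
cx_4 = 280
cy_4 = 160
r_4 = 30
cx_5 = 340
r_5 = 40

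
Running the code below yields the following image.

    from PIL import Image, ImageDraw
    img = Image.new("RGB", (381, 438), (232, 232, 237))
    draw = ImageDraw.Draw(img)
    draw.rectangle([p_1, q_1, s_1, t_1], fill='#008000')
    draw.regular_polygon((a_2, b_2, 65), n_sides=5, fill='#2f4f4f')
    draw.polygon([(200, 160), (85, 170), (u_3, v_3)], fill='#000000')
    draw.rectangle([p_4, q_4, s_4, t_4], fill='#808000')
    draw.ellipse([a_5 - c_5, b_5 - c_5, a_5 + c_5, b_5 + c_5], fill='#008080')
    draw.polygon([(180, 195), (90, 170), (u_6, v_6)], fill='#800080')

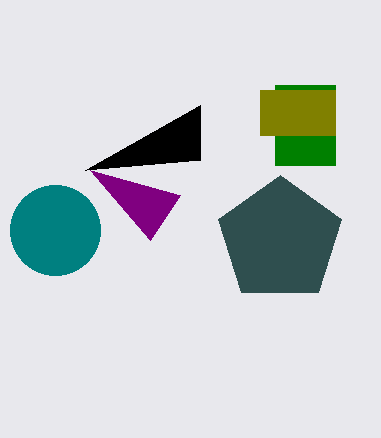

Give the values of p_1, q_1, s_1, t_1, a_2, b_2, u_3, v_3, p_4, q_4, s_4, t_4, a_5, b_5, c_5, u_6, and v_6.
p_1 = 275; q_1 = 85; s_1 = 335; t_1 = 165; a_2 = 280; b_2 = 240; u_3 = 200; v_3 = 105; p_4 = 260; q_4 = 90; s_4 = 335; t_4 = 135; a_5 = 55; b_5 = 230; c_5 = 45; u_6 = 150; v_6 = 240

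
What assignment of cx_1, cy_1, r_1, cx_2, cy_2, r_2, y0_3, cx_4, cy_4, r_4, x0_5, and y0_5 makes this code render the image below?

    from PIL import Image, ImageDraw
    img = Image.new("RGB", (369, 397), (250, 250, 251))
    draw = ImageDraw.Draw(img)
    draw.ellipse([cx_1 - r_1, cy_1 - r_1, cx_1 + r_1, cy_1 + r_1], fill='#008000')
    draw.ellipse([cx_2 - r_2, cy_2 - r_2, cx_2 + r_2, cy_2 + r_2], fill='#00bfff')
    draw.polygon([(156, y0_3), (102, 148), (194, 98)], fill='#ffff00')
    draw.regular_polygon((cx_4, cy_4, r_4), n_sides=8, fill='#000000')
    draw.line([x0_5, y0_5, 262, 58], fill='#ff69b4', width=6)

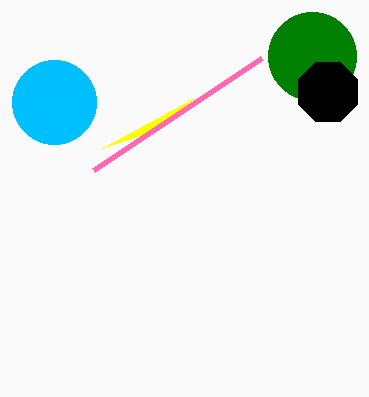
cx_1 = 312, cy_1 = 56, r_1 = 44, cx_2 = 54, cy_2 = 102, r_2 = 42, y0_3 = 130, cx_4 = 328, cy_4 = 92, r_4 = 32, x0_5 = 94, y0_5 = 170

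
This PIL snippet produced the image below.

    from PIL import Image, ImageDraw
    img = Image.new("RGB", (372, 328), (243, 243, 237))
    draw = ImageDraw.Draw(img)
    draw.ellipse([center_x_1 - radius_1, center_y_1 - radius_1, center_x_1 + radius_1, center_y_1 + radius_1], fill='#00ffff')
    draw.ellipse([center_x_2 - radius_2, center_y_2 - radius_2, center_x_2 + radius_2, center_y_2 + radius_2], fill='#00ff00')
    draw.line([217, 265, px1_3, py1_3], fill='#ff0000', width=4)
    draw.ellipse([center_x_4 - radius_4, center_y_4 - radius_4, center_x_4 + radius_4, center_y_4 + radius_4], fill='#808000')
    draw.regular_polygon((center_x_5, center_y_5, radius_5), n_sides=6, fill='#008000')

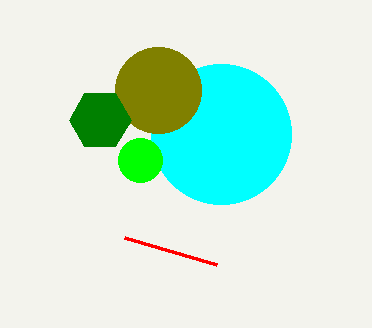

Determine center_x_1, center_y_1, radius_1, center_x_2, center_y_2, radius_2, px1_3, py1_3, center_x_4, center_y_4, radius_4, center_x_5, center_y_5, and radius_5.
center_x_1 = 221, center_y_1 = 134, radius_1 = 70, center_x_2 = 140, center_y_2 = 160, radius_2 = 22, px1_3 = 125, py1_3 = 238, center_x_4 = 158, center_y_4 = 90, radius_4 = 43, center_x_5 = 100, center_y_5 = 120, radius_5 = 31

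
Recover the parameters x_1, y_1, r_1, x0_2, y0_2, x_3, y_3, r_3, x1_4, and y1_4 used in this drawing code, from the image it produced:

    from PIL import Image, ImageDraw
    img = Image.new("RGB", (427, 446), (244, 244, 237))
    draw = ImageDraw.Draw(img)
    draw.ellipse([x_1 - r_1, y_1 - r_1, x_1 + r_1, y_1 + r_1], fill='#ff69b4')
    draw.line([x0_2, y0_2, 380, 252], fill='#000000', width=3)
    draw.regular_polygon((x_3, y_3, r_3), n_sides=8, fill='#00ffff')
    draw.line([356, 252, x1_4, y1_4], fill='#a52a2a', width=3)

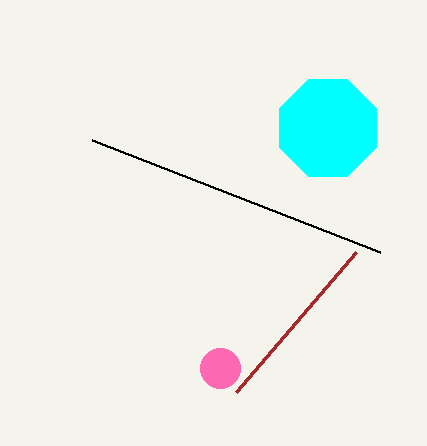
x_1 = 220, y_1 = 368, r_1 = 20, x0_2 = 92, y0_2 = 140, x_3 = 328, y_3 = 128, r_3 = 52, x1_4 = 236, y1_4 = 392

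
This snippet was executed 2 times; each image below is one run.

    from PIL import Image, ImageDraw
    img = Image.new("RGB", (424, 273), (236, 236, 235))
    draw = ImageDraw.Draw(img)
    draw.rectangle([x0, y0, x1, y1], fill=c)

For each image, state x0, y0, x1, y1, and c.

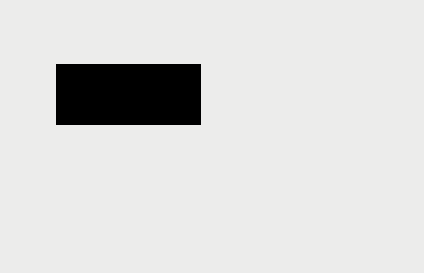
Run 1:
x0 = 56; y0 = 64; x1 = 200; y1 = 124; c = 'black'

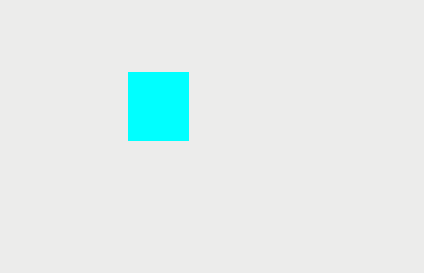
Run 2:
x0 = 128
y0 = 72
x1 = 188
y1 = 140
c = 'cyan'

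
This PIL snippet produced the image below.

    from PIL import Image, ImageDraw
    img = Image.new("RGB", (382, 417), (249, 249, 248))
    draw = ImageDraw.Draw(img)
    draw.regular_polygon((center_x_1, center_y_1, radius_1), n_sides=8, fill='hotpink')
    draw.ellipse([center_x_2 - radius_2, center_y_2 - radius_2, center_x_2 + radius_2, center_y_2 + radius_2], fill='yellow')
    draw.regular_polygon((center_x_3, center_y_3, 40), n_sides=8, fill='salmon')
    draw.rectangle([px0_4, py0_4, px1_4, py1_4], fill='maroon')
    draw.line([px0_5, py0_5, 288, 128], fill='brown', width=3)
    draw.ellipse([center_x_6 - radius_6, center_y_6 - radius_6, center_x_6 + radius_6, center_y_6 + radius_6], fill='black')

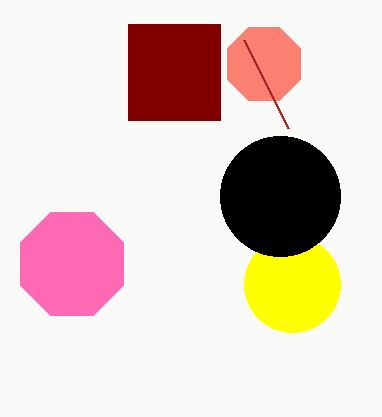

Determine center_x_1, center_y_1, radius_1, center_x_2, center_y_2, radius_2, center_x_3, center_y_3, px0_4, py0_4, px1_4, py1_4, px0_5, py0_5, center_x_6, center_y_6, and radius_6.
center_x_1 = 72, center_y_1 = 264, radius_1 = 56, center_x_2 = 292, center_y_2 = 284, radius_2 = 48, center_x_3 = 264, center_y_3 = 64, px0_4 = 128, py0_4 = 24, px1_4 = 220, py1_4 = 120, px0_5 = 244, py0_5 = 40, center_x_6 = 280, center_y_6 = 196, radius_6 = 60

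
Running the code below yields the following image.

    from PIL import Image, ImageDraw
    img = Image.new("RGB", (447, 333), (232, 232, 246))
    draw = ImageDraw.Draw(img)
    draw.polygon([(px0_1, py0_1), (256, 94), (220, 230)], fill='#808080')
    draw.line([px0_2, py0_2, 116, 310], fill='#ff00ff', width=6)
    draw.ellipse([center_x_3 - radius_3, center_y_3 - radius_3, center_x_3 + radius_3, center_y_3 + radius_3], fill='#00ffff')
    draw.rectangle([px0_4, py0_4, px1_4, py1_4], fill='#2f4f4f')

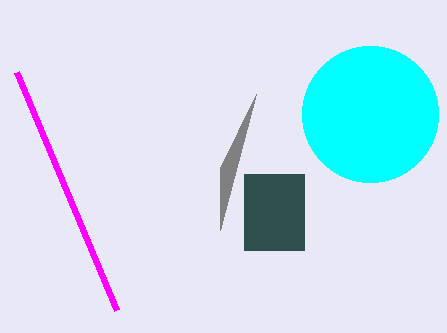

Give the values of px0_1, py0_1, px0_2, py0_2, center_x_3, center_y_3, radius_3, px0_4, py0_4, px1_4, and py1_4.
px0_1 = 220; py0_1 = 168; px0_2 = 16; py0_2 = 72; center_x_3 = 370; center_y_3 = 114; radius_3 = 68; px0_4 = 244; py0_4 = 174; px1_4 = 304; py1_4 = 250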